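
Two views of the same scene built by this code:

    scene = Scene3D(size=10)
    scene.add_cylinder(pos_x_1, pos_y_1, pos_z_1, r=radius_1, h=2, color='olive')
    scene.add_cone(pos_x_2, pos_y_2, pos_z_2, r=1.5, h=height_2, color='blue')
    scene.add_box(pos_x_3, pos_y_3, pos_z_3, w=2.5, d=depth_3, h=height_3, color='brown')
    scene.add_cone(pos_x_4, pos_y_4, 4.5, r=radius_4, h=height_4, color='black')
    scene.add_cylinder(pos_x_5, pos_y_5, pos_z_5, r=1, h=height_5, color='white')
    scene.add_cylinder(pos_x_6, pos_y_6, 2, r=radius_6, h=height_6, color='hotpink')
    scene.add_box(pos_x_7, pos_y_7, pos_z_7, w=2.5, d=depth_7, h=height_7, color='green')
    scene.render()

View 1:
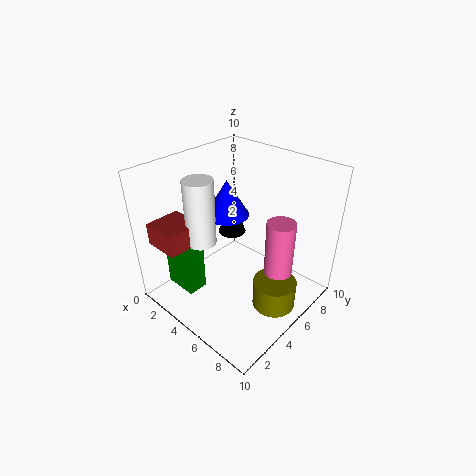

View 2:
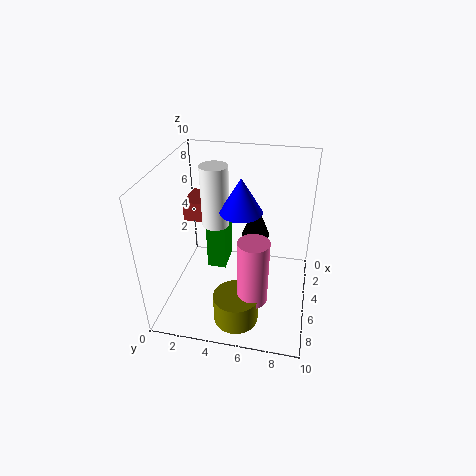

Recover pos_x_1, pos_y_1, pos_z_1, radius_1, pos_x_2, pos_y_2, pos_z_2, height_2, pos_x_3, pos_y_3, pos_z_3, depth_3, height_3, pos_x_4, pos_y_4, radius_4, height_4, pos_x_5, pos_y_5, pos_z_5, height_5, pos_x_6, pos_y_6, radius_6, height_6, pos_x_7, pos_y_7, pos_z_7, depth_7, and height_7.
pos_x_1 = 8; pos_y_1 = 5.5; pos_z_1 = 0.5; radius_1 = 1.5; pos_x_2 = 4; pos_y_2 = 5; pos_z_2 = 6.5; height_2 = 2.5; pos_x_3 = 1; pos_y_3 = 0.5; pos_z_3 = 5; depth_3 = 2.5; height_3 = 1.5; pos_x_4 = 3.5; pos_y_4 = 6; radius_4 = 1; height_4 = 2.5; pos_x_5 = 3.5; pos_y_5 = 3; pos_z_5 = 5; height_5 = 4.5; pos_x_6 = 7.5; pos_y_6 = 6.5; radius_6 = 1; height_6 = 4.5; pos_x_7 = 0.5; pos_y_7 = 2; pos_z_7 = 0.5; depth_7 = 1.5; height_7 = 4.5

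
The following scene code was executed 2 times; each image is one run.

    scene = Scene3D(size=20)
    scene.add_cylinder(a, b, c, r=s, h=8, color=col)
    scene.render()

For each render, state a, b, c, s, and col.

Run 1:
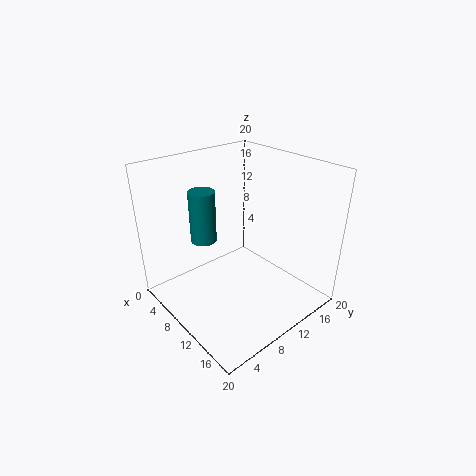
a = 3
b = 9
c = 7
s = 2
col = 'teal'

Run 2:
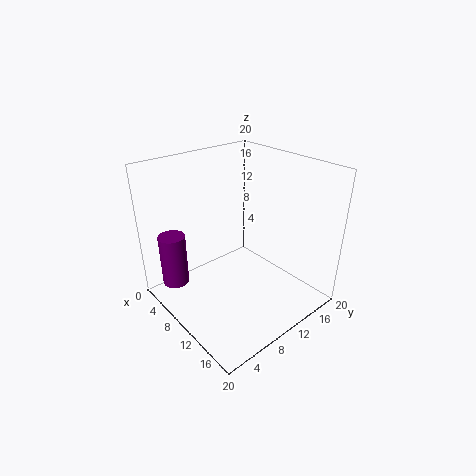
a = 2
b = 4
c = 1
s = 2
col = 'purple'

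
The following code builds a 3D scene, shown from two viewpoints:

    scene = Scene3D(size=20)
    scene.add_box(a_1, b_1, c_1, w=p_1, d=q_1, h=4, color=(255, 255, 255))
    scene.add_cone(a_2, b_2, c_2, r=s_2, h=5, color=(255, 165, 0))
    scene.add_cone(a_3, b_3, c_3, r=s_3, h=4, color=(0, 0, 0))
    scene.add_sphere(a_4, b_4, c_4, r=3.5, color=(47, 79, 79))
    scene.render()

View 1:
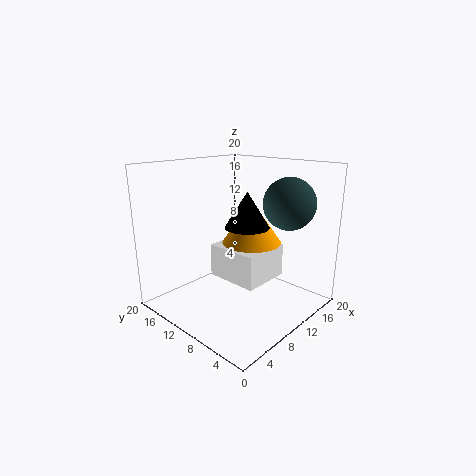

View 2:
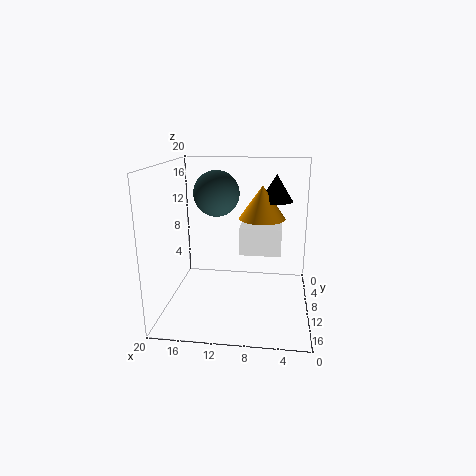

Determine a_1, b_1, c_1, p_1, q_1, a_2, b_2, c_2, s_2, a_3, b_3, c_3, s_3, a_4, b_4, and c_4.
a_1 = 4, b_1 = 2.5, c_1 = 7, p_1 = 6, q_1 = 6.5, a_2 = 7, b_2 = 5, c_2 = 11.5, s_2 = 3.5, a_3 = 5, b_3 = 4, c_3 = 14, s_3 = 2.5, a_4 = 14, b_4 = 4.5, c_4 = 15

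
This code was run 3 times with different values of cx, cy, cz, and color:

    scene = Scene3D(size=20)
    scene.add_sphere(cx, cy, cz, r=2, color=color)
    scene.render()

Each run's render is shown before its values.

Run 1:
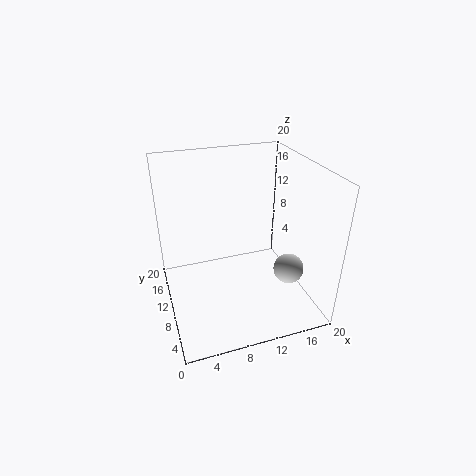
cx = 15.5
cy = 5
cz = 7
color = 'lightgray'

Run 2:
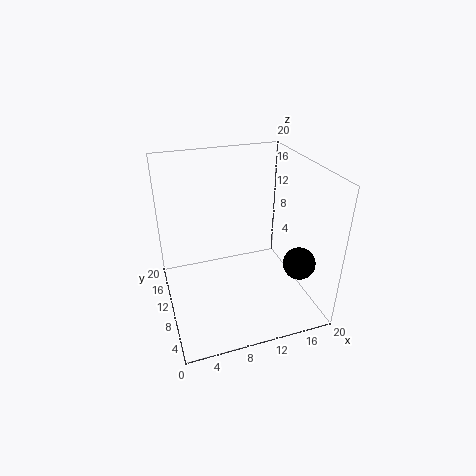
cx = 15.5
cy = 2.5
cz = 9.5
color = 'black'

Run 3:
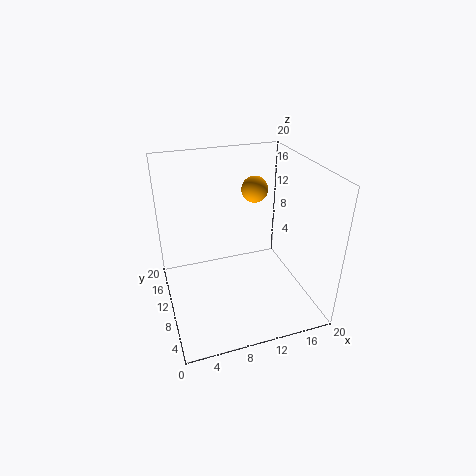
cx = 14.5
cy = 15.5
cz = 14.5
color = 'orange'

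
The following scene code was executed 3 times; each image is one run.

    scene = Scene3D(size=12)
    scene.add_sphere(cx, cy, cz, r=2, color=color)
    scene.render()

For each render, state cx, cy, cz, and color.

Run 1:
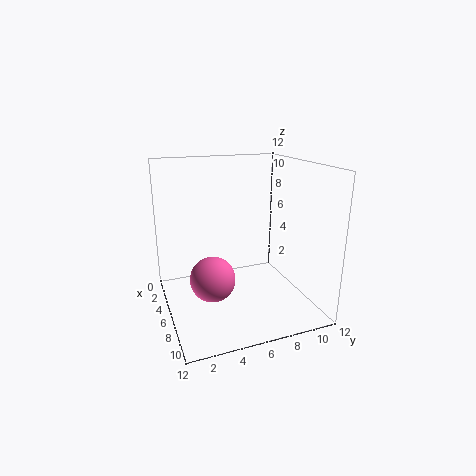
cx = 5; cy = 4; cz = 2; color = 'hotpink'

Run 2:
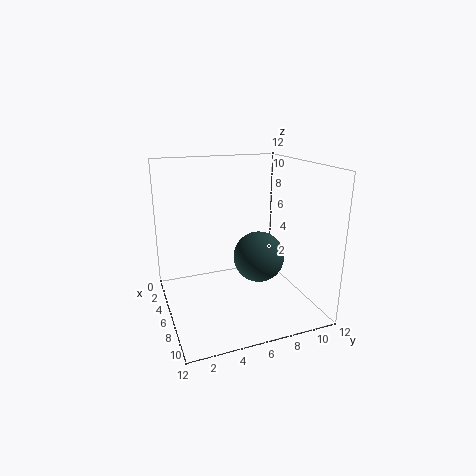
cx = 8; cy = 7; cz = 5; color = 'darkslategray'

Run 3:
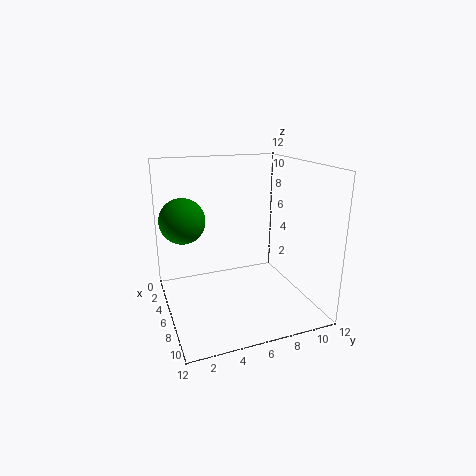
cx = 3; cy = 2; cz = 7; color = 'green'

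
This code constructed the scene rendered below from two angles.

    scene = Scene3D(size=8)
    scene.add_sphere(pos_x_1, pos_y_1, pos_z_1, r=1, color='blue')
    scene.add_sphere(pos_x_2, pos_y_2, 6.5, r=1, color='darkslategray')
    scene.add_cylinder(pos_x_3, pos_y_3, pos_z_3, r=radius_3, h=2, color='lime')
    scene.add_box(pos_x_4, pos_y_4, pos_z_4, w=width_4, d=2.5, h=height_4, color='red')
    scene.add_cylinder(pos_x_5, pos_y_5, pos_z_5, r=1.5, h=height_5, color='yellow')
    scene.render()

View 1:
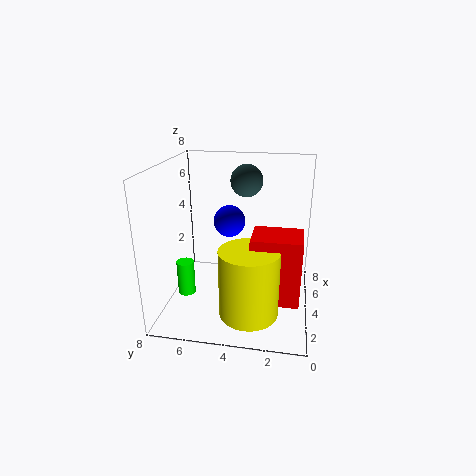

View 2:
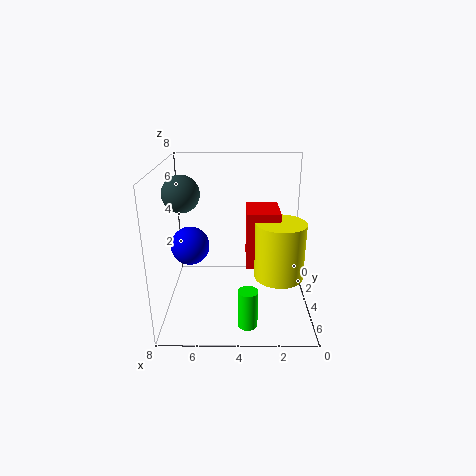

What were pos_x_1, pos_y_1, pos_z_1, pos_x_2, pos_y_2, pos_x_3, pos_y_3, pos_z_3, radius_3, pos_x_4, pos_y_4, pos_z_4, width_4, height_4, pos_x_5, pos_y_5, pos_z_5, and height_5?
pos_x_1 = 6.5; pos_y_1 = 5; pos_z_1 = 4; pos_x_2 = 7; pos_y_2 = 4; pos_x_3 = 3.5; pos_y_3 = 7; pos_z_3 = 0.5; radius_3 = 0.5; pos_x_4 = 1.5; pos_y_4 = 0.5; pos_z_4 = 1.5; width_4 = 2; height_4 = 3.5; pos_x_5 = 1.5; pos_y_5 = 3; pos_z_5 = 1; height_5 = 3.5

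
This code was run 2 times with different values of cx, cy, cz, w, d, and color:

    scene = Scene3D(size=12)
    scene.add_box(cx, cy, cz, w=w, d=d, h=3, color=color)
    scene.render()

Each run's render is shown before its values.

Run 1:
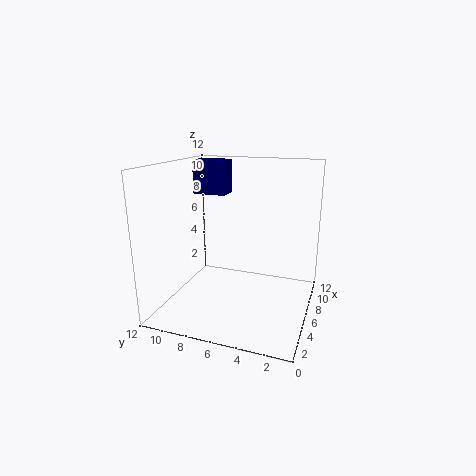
cx = 8, cy = 8, cz = 9, w = 2, d = 3, color = 'navy'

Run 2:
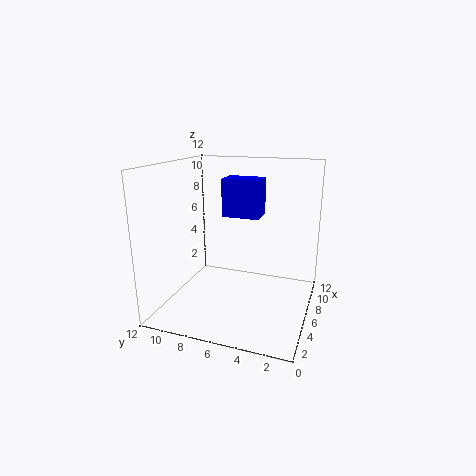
cx = 5, cy = 4, cz = 8, w = 2, d = 3, color = 'blue'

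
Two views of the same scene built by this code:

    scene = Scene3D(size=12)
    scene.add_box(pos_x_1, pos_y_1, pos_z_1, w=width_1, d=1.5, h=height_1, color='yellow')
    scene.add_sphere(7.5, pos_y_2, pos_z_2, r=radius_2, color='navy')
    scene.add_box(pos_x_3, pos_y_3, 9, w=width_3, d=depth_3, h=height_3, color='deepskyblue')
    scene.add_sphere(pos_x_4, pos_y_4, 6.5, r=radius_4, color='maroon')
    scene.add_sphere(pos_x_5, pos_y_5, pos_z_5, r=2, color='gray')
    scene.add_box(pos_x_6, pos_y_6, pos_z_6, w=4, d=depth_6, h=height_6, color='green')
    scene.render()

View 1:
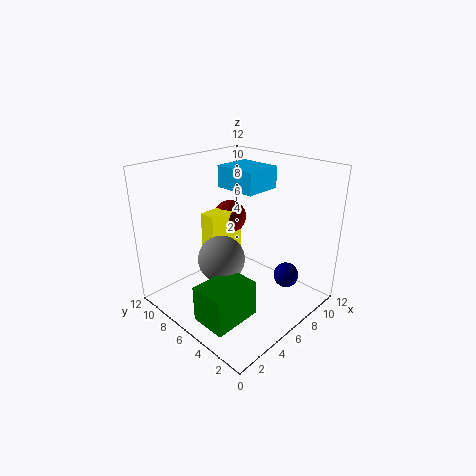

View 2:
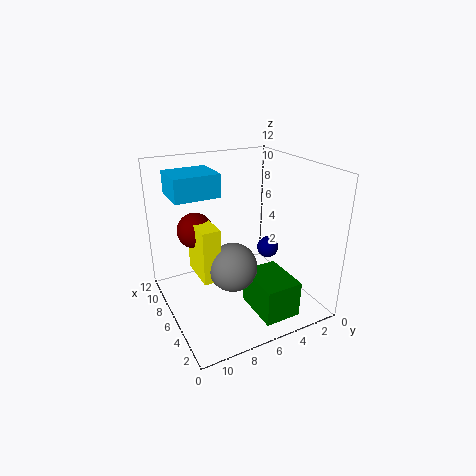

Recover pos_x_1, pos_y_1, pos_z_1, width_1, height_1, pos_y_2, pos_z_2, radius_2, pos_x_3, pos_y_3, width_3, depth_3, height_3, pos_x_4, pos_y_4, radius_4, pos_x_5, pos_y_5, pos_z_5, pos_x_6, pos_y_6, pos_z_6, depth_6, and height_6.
pos_x_1 = 5
pos_y_1 = 8
pos_z_1 = 3
width_1 = 3.5
height_1 = 4.5
pos_y_2 = 2
pos_z_2 = 3.5
radius_2 = 1
pos_x_3 = 8
pos_y_3 = 6.5
width_3 = 3.5
depth_3 = 4
height_3 = 2
pos_x_4 = 8
pos_y_4 = 9
radius_4 = 1.5
pos_x_5 = 5
pos_y_5 = 7
pos_z_5 = 4
pos_x_6 = 1
pos_y_6 = 3
pos_z_6 = 0.5
depth_6 = 3
height_6 = 3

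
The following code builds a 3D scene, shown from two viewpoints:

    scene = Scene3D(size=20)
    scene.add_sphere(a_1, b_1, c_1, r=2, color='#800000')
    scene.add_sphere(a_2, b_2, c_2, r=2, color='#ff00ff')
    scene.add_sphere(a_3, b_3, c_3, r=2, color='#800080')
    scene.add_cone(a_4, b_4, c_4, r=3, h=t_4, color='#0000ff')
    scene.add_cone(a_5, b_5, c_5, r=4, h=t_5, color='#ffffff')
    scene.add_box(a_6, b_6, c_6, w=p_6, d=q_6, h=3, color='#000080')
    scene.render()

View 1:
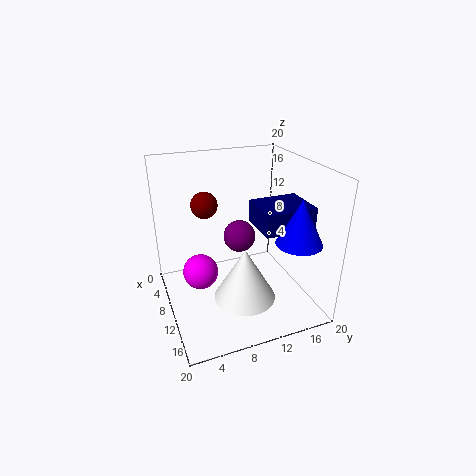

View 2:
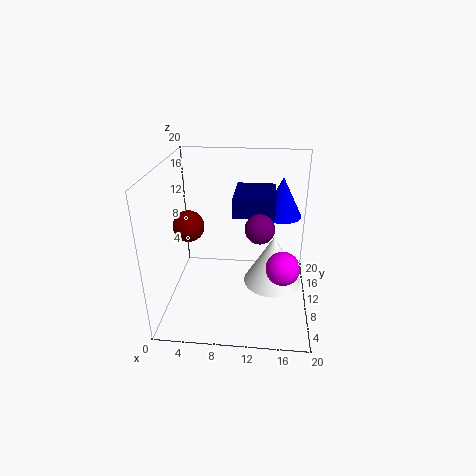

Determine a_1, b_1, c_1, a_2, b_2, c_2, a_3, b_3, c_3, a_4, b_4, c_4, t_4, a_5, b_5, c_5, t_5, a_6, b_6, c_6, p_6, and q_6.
a_1 = 4; b_1 = 7; c_1 = 13; a_2 = 16; b_2 = 3; c_2 = 10; a_3 = 13; b_3 = 9; c_3 = 12; a_4 = 16; b_4 = 16; c_4 = 11; t_4 = 6; a_5 = 15; b_5 = 9; c_5 = 4; t_5 = 7; a_6 = 9; b_6 = 12; c_6 = 12; p_6 = 6; q_6 = 7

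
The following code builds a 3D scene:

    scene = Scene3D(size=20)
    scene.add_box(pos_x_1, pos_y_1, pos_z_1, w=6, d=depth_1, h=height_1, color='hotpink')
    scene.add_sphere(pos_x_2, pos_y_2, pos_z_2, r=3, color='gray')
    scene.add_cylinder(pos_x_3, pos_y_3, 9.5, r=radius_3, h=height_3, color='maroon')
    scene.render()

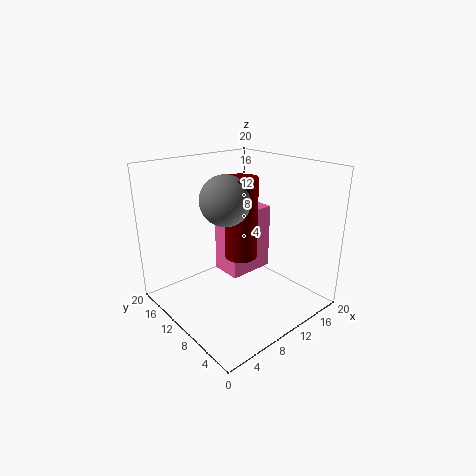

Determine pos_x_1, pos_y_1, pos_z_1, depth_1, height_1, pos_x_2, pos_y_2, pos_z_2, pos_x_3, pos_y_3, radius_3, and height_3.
pos_x_1 = 6.5
pos_y_1 = 6.5
pos_z_1 = 6.5
depth_1 = 4
height_1 = 8.5
pos_x_2 = 5.5
pos_y_2 = 7
pos_z_2 = 17
pos_x_3 = 7.5
pos_y_3 = 6.5
radius_3 = 2
height_3 = 10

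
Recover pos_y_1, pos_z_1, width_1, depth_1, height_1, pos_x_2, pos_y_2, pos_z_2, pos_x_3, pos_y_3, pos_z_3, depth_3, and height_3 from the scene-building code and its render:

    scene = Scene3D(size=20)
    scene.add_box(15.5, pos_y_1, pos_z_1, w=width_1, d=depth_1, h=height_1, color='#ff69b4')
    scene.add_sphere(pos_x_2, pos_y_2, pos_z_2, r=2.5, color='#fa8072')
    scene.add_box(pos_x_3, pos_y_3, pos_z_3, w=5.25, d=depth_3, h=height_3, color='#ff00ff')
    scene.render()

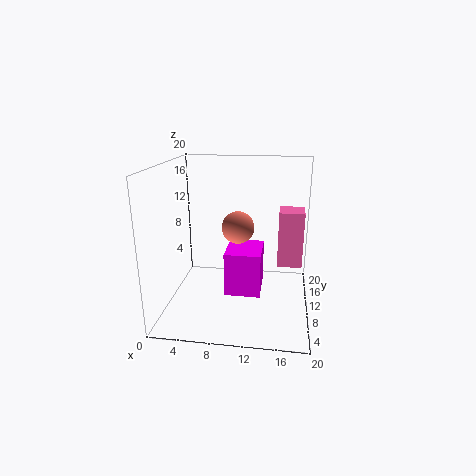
pos_y_1 = 11, pos_z_1 = 5.5, width_1 = 3.5, depth_1 = 3.75, height_1 = 8, pos_x_2 = 9.25, pos_y_2 = 15, pos_z_2 = 9.75, pos_x_3 = 8, pos_y_3 = 9.5, pos_z_3 = 1, depth_3 = 6.25, height_3 = 6.5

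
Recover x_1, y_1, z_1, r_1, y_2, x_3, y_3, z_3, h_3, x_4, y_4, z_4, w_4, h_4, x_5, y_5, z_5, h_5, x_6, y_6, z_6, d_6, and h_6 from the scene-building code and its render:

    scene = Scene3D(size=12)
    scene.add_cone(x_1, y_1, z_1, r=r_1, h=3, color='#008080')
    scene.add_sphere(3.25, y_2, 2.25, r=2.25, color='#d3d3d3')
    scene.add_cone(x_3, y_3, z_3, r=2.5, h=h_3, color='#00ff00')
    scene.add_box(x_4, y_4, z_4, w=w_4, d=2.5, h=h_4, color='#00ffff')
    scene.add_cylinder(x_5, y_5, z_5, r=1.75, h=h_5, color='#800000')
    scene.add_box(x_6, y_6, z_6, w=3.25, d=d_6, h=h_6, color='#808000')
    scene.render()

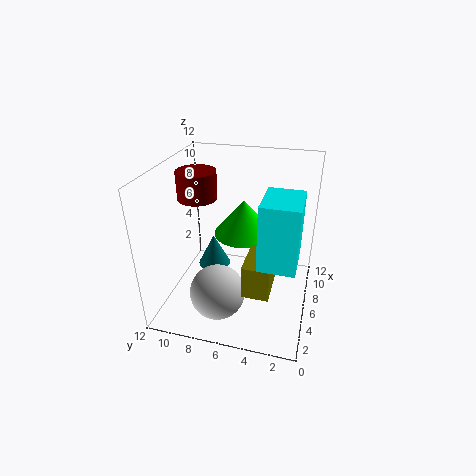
x_1 = 8.25
y_1 = 9
z_1 = 1.5
r_1 = 1.5
y_2 = 7
x_3 = 7
y_3 = 5.75
z_3 = 6
h_3 = 3
x_4 = 0.25
y_4 = 0.75
z_4 = 7.25
w_4 = 3.25
h_4 = 4.5
x_5 = 8
y_5 = 10.25
z_5 = 8.25
h_5 = 2.5
x_6 = 1.25
y_6 = 2.5
z_6 = 4
d_6 = 2
h_6 = 2.5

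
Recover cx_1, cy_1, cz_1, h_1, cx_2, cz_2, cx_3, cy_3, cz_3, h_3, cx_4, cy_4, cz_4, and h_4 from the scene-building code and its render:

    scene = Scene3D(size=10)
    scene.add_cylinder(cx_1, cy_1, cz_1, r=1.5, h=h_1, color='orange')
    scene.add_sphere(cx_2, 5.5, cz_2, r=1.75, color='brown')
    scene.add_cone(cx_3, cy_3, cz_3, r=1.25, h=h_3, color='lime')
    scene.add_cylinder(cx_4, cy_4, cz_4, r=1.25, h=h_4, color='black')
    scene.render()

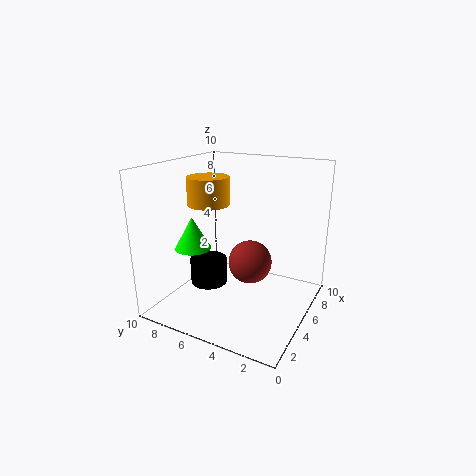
cx_1 = 5.25, cy_1 = 7.5, cz_1 = 7, h_1 = 2, cx_2 = 8, cz_2 = 1.75, cx_3 = 3.5, cy_3 = 7.75, cz_3 = 4.25, h_3 = 2.25, cx_4 = 3.5, cy_4 = 6.5, cz_4 = 2, h_4 = 1.75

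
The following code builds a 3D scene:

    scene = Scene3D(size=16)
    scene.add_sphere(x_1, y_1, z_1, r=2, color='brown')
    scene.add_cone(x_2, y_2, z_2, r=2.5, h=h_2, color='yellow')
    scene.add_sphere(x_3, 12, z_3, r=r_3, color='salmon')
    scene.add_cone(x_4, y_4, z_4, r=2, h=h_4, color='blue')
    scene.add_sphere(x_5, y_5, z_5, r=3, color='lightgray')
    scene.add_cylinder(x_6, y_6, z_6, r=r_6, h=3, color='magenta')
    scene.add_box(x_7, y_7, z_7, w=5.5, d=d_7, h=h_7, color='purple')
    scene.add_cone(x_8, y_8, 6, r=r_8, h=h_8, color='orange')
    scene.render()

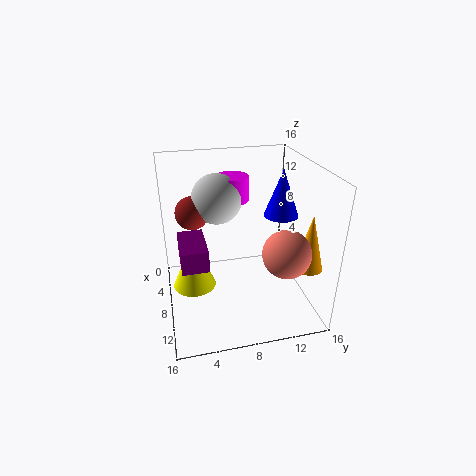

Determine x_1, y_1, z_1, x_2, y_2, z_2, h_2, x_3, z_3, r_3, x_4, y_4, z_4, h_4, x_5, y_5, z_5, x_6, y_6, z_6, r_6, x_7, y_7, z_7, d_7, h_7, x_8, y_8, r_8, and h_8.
x_1 = 3.5
y_1 = 3.5
z_1 = 9.5
x_2 = 6.5
y_2 = 3
z_2 = 1.5
h_2 = 6
x_3 = 12.5
z_3 = 8
r_3 = 2.5
x_4 = 6.5
y_4 = 13.5
z_4 = 9.5
h_4 = 5.5
x_5 = 3.5
y_5 = 6.5
z_5 = 11
x_6 = 3
y_6 = 8.5
z_6 = 10.5
r_6 = 2
x_7 = 4
y_7 = 1.5
z_7 = 5
d_7 = 3
h_7 = 2.5
x_8 = 12.5
y_8 = 14.5
r_8 = 1.5
h_8 = 6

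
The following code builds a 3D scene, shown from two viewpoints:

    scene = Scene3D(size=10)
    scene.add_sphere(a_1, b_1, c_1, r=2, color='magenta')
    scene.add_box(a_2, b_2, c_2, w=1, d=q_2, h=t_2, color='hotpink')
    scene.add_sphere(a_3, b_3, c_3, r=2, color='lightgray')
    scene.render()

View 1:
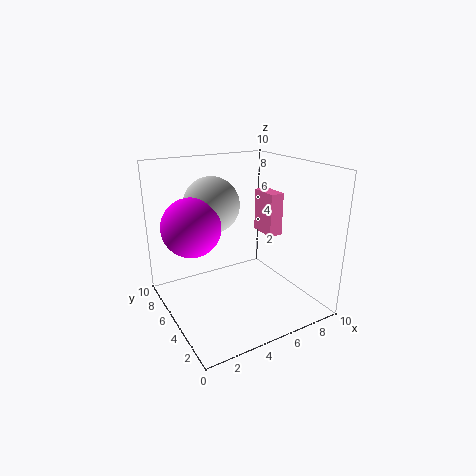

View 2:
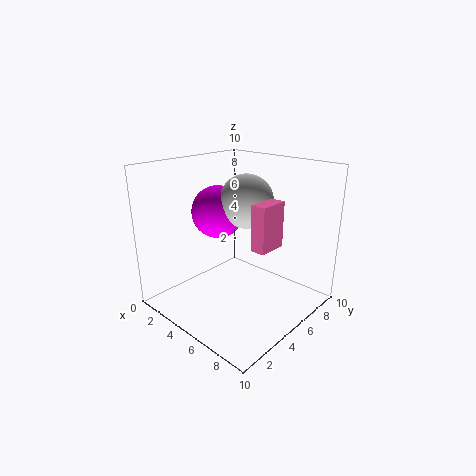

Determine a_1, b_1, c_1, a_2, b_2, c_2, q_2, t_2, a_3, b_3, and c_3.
a_1 = 2, b_1 = 6, c_1 = 6, a_2 = 7, b_2 = 4, c_2 = 5, q_2 = 2, t_2 = 3, a_3 = 4, b_3 = 7, c_3 = 7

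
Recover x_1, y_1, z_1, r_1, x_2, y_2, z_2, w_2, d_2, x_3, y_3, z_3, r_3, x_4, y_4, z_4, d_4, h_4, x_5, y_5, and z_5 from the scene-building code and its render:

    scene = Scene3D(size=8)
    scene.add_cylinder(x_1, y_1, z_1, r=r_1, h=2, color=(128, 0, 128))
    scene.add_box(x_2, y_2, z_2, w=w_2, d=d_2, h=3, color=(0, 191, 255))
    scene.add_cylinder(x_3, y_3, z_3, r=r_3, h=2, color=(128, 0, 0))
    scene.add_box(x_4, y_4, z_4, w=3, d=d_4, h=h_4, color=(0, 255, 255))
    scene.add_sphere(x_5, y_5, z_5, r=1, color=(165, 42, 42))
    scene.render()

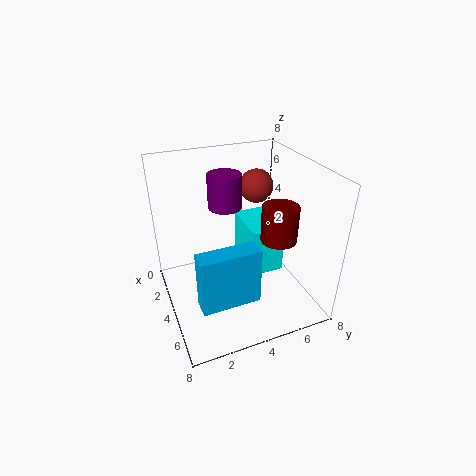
x_1 = 2; y_1 = 4; z_1 = 5; r_1 = 1; x_2 = 6; y_2 = 1; z_2 = 2; w_2 = 1; d_2 = 3; x_3 = 5; y_3 = 6; z_3 = 4; r_3 = 1; x_4 = 1; y_4 = 5; z_4 = 1; d_4 = 2; h_4 = 3; x_5 = 2; y_5 = 6; z_5 = 6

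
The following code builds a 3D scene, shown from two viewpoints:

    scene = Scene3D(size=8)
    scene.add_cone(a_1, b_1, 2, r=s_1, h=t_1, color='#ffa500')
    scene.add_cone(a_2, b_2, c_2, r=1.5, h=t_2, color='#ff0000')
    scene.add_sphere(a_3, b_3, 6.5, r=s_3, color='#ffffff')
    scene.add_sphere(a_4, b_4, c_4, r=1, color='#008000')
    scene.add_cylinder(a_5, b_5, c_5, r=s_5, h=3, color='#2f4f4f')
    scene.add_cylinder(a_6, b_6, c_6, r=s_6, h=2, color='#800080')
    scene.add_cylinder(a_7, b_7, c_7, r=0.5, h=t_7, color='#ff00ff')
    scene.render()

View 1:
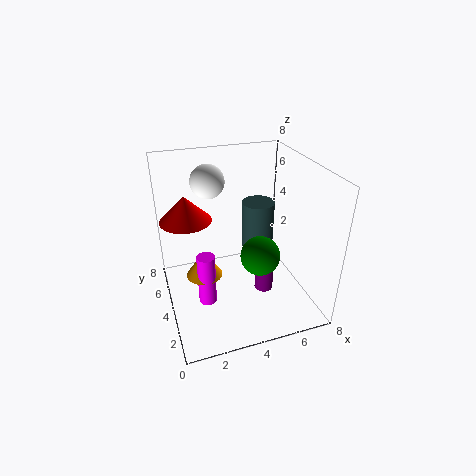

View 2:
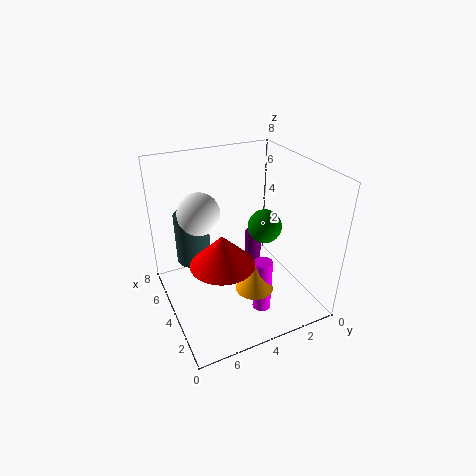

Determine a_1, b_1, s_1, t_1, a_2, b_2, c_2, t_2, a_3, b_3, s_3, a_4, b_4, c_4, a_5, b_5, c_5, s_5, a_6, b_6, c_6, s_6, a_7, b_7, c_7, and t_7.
a_1 = 2; b_1 = 4; s_1 = 1; t_1 = 1.5; a_2 = 1.5; b_2 = 6; c_2 = 4.5; t_2 = 1.5; a_3 = 3; b_3 = 6.5; s_3 = 1; a_4 = 4.5; b_4 = 2; c_4 = 4; a_5 = 6; b_5 = 6; c_5 = 2; s_5 = 1; a_6 = 5; b_6 = 2.5; c_6 = 1.5; s_6 = 0.5; a_7 = 2; b_7 = 3.5; c_7 = 0.5; t_7 = 3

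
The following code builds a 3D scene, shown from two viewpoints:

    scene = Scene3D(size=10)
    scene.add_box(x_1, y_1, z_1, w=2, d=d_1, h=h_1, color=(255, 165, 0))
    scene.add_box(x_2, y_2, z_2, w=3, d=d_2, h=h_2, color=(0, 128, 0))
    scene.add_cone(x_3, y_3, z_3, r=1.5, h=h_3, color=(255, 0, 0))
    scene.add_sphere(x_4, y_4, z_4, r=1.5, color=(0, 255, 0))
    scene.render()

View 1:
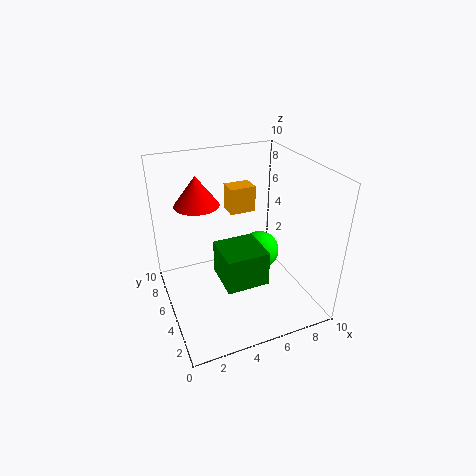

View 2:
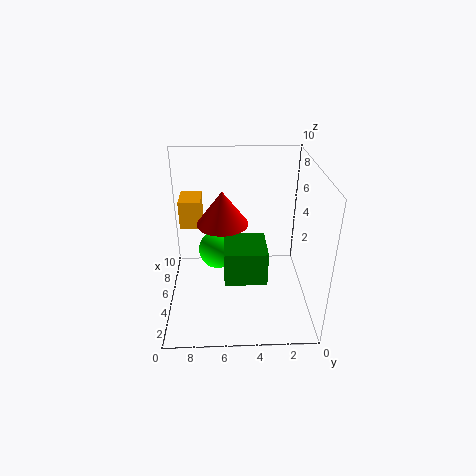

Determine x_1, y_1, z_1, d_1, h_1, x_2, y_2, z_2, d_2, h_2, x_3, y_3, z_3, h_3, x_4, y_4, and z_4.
x_1 = 5.5, y_1 = 7.5, z_1 = 5.5, d_1 = 1.5, h_1 = 2, x_2 = 3.5, y_2 = 3, z_2 = 2, d_2 = 3, h_2 = 2.5, x_3 = 2.5, y_3 = 6, z_3 = 7.5, h_3 = 2, x_4 = 7.5, y_4 = 6.5, z_4 = 2.5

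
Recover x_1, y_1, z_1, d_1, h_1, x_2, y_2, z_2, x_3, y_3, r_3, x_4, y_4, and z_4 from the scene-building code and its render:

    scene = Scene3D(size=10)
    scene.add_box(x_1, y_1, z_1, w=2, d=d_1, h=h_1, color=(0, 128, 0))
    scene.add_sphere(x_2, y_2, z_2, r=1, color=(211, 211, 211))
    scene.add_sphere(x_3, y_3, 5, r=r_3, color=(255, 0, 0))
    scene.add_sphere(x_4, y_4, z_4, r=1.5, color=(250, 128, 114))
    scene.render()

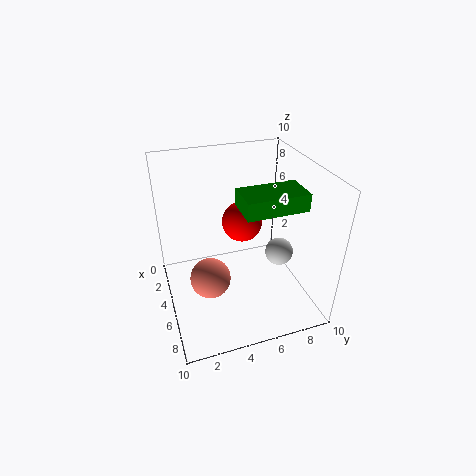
x_1 = 7.5
y_1 = 4
z_1 = 9
d_1 = 3.5
h_1 = 1
x_2 = 5.5
y_2 = 8
z_2 = 3.5
x_3 = 3
y_3 = 6
r_3 = 1.5
x_4 = 4.5
y_4 = 3
z_4 = 1.5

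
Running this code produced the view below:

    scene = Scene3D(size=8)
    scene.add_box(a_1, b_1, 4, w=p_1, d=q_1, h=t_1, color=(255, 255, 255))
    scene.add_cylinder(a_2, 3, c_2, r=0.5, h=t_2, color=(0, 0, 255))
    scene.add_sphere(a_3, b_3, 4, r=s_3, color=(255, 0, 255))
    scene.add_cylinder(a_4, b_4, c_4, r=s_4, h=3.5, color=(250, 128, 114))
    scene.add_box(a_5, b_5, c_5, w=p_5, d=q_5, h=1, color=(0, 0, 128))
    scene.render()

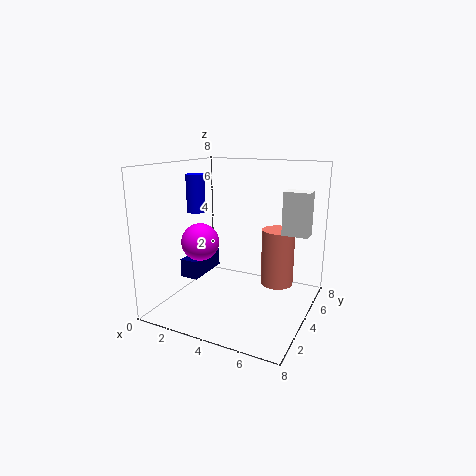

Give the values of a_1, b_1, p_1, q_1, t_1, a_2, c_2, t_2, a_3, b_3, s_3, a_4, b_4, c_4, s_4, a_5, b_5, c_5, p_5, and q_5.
a_1 = 6, b_1 = 5.5, p_1 = 1.5, q_1 = 1, t_1 = 2.5, a_2 = 2, c_2 = 5.5, t_2 = 2, a_3 = 2.5, b_3 = 2.5, s_3 = 1, a_4 = 5.5, b_4 = 6.5, c_4 = 0.5, s_4 = 1, a_5 = 1.5, b_5 = 2, c_5 = 2, p_5 = 1, q_5 = 2.5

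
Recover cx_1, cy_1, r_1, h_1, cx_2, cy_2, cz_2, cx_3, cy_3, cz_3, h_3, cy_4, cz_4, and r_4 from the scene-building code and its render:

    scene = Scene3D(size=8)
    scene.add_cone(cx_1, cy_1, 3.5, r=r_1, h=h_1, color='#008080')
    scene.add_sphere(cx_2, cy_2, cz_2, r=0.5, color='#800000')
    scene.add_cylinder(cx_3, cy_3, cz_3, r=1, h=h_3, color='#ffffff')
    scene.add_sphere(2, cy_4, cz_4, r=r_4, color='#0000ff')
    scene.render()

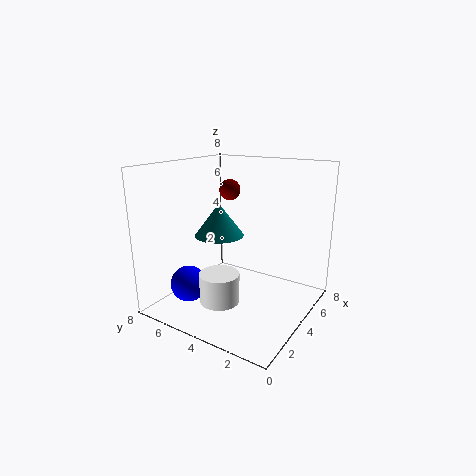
cx_1 = 5; cy_1 = 6; r_1 = 1.5; h_1 = 2; cx_2 = 2.5; cy_2 = 3.5; cz_2 = 7; cx_3 = 1.5; cy_3 = 3.5; cz_3 = 1.5; h_3 = 1.5; cy_4 = 6; cz_4 = 1.5; r_4 = 1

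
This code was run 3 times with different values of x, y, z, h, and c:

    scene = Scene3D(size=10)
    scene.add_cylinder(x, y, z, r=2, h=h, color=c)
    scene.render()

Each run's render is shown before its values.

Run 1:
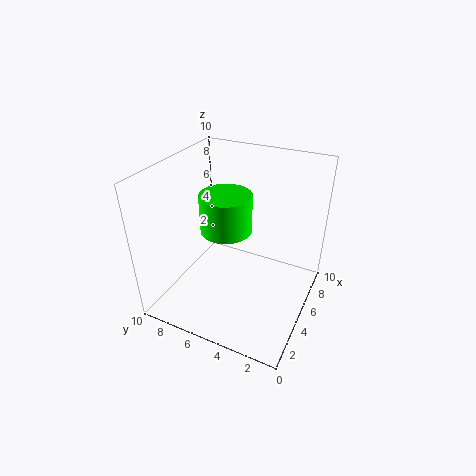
x = 7
y = 7
z = 4
h = 3
c = 'lime'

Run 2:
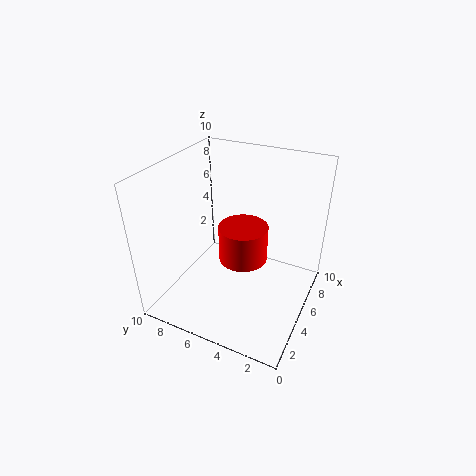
x = 8
y = 6
z = 1
h = 3
c = 'red'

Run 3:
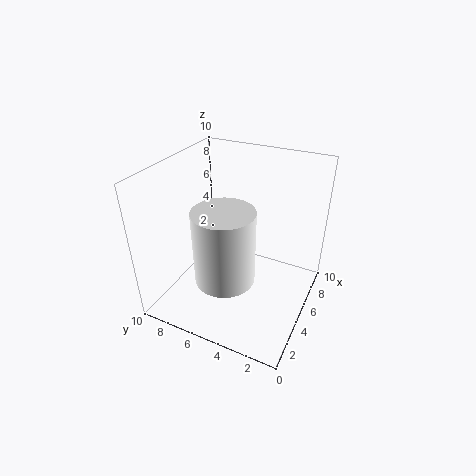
x = 3
y = 5
z = 3
h = 5
c = 'white'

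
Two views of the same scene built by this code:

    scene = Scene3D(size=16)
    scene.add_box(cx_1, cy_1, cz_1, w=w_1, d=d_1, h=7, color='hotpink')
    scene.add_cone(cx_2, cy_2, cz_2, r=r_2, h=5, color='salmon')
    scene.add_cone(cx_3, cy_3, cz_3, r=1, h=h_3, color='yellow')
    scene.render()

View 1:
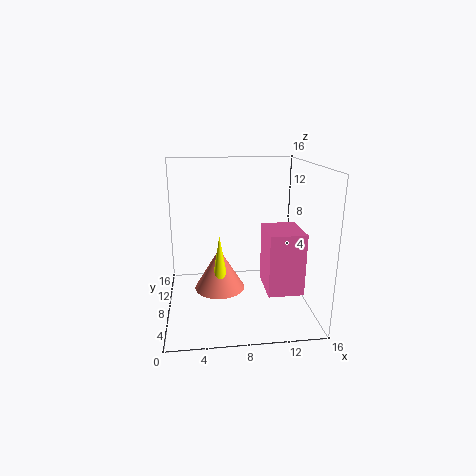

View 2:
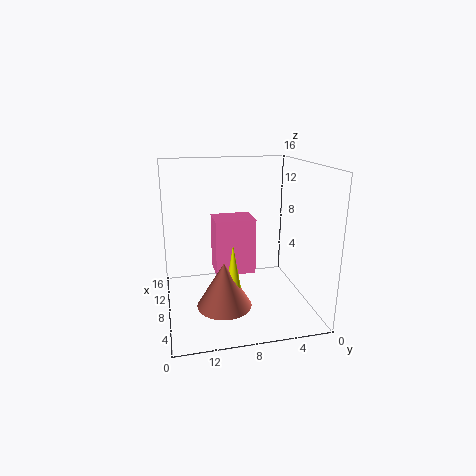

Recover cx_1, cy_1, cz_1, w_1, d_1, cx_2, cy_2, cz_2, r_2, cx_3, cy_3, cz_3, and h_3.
cx_1 = 11
cy_1 = 5
cz_1 = 2
w_1 = 4
d_1 = 5
cx_2 = 6
cy_2 = 10
cz_2 = 1
r_2 = 3
cx_3 = 6
cy_3 = 9
cz_3 = 2
h_3 = 6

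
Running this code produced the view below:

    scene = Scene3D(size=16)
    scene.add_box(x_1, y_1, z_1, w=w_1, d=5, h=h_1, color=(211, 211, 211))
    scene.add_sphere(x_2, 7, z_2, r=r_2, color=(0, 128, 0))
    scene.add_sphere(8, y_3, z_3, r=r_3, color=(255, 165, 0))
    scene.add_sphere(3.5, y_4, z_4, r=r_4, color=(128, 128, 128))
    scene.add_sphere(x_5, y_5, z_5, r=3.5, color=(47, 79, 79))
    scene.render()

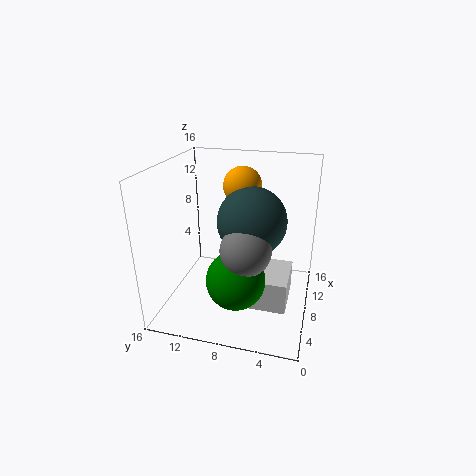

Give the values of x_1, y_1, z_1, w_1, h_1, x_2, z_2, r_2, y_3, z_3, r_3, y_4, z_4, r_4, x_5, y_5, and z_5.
x_1 = 5, y_1 = 2, z_1 = 1, w_1 = 5.5, h_1 = 3.5, x_2 = 3.5, z_2 = 5.5, r_2 = 3, y_3 = 7.5, z_3 = 14, r_3 = 2, y_4 = 6, z_4 = 9, r_4 = 2.5, x_5 = 6, y_5 = 6, z_5 = 11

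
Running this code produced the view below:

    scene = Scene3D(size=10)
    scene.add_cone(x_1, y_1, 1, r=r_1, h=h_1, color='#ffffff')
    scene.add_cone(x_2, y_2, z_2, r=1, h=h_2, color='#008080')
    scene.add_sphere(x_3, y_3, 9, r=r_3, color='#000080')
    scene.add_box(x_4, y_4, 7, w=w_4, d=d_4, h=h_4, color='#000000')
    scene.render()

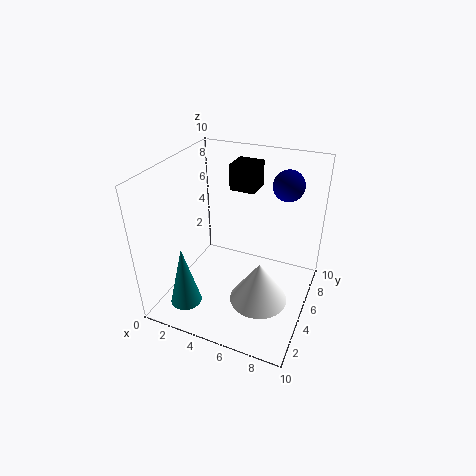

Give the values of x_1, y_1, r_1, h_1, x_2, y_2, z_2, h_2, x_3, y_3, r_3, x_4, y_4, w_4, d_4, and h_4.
x_1 = 7
y_1 = 4
r_1 = 2
h_1 = 3
x_2 = 3
y_2 = 1
z_2 = 2
h_2 = 4
x_3 = 8
y_3 = 6
r_3 = 1
x_4 = 3
y_4 = 8
w_4 = 2
d_4 = 2
h_4 = 2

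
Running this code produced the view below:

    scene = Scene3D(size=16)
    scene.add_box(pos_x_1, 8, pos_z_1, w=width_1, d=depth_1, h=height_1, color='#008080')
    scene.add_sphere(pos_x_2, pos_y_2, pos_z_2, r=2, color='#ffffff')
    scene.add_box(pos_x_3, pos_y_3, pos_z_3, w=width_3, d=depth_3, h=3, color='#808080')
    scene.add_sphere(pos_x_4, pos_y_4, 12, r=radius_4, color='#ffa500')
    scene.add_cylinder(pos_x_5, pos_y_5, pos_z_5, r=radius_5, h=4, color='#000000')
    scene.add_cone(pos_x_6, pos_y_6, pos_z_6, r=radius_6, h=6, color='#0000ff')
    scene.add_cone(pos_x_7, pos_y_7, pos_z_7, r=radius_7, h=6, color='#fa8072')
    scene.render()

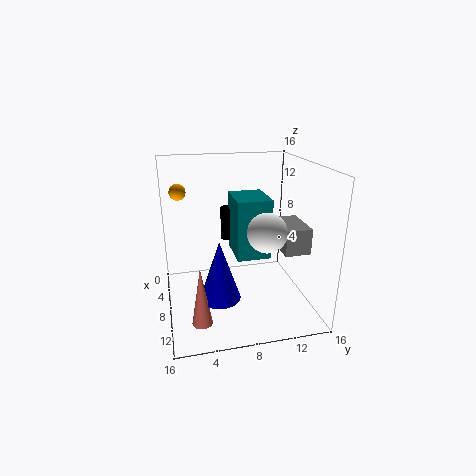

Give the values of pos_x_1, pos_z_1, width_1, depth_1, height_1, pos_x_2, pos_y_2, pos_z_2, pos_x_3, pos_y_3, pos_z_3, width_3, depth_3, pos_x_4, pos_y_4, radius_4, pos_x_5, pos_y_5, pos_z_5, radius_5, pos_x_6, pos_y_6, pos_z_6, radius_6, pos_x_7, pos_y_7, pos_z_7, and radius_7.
pos_x_1 = 3, pos_z_1 = 5, width_1 = 5, depth_1 = 4, height_1 = 7, pos_x_2 = 12, pos_y_2 = 10, pos_z_2 = 10, pos_x_3 = 5, pos_y_3 = 13, pos_z_3 = 6, width_3 = 5, depth_3 = 3, pos_x_4 = 2, pos_y_4 = 2, radius_4 = 1, pos_x_5 = 3, pos_y_5 = 8, pos_z_5 = 6, radius_5 = 1, pos_x_6 = 13, pos_y_6 = 5, pos_z_6 = 4, radius_6 = 2, pos_x_7 = 14, pos_y_7 = 3, pos_z_7 = 2, radius_7 = 1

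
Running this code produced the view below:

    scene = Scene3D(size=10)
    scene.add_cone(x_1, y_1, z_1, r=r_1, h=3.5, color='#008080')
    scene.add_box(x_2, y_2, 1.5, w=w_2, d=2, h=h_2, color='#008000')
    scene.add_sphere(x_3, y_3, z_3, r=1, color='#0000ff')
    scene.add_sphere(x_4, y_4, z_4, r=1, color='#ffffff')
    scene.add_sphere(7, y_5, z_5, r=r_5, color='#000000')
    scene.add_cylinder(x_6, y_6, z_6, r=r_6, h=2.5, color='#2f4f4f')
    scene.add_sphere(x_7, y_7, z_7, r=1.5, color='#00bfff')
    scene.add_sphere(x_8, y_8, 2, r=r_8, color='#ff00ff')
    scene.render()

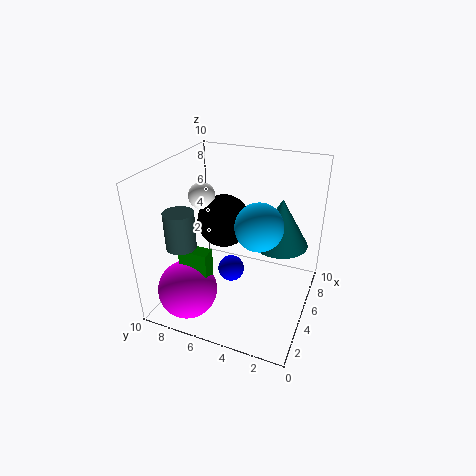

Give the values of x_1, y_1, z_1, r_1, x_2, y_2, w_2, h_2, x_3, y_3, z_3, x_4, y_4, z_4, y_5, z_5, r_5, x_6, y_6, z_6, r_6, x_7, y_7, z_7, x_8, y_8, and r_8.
x_1 = 7
y_1 = 2.5
z_1 = 4
r_1 = 2
x_2 = 2
y_2 = 6
w_2 = 1
h_2 = 3.5
x_3 = 6
y_3 = 6
z_3 = 1.5
x_4 = 6.5
y_4 = 8.5
z_4 = 7
y_5 = 7
z_5 = 5
r_5 = 2
x_6 = 2.5
y_6 = 8
z_6 = 5
r_6 = 1
x_7 = 3.5
y_7 = 3
z_7 = 7
x_8 = 2
y_8 = 7.5
r_8 = 2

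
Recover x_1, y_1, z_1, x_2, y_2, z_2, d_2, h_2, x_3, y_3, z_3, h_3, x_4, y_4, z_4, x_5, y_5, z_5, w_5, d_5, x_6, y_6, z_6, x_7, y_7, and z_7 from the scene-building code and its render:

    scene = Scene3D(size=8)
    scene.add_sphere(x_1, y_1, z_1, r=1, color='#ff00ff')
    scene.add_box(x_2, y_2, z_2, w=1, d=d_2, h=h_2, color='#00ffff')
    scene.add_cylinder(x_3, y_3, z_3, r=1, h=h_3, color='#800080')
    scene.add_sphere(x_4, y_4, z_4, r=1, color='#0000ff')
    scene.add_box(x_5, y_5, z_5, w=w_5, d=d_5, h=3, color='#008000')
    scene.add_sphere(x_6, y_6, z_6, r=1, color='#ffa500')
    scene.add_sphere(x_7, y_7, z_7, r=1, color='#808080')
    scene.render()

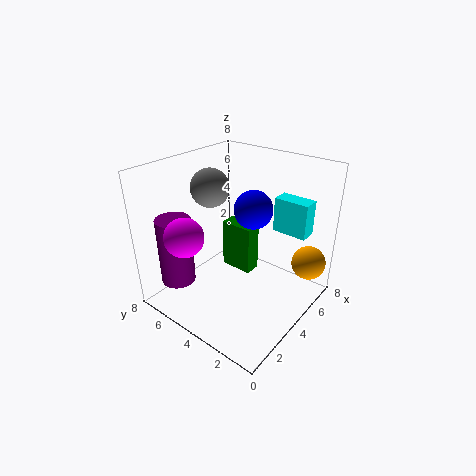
x_1 = 1, y_1 = 5, z_1 = 5, x_2 = 6, y_2 = 1, z_2 = 4, d_2 = 2, h_2 = 2, x_3 = 2, y_3 = 7, z_3 = 1, h_3 = 4, x_4 = 4, y_4 = 3, z_4 = 6, x_5 = 5, y_5 = 4, z_5 = 1, w_5 = 1, d_5 = 2, x_6 = 7, y_6 = 1, z_6 = 2, x_7 = 3, y_7 = 5, z_7 = 7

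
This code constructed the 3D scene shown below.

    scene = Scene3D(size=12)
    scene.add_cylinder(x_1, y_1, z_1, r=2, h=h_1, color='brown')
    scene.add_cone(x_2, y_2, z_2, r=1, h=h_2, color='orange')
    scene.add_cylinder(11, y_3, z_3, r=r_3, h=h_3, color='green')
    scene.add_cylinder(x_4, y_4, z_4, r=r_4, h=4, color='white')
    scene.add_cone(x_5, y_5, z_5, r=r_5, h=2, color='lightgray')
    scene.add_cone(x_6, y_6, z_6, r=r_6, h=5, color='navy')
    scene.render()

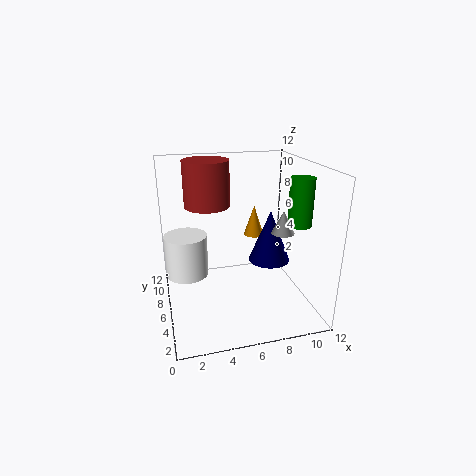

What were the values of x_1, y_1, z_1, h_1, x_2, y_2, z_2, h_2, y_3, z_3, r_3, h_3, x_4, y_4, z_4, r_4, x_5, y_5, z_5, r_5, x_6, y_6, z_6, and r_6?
x_1 = 4, y_1 = 9, z_1 = 8, h_1 = 4, x_2 = 9, y_2 = 11, z_2 = 4, h_2 = 3, y_3 = 5, z_3 = 7, r_3 = 1, h_3 = 4, x_4 = 2, y_4 = 10, z_4 = 1, r_4 = 2, x_5 = 10, y_5 = 6, z_5 = 6, r_5 = 1, x_6 = 10, y_6 = 9, z_6 = 2, r_6 = 2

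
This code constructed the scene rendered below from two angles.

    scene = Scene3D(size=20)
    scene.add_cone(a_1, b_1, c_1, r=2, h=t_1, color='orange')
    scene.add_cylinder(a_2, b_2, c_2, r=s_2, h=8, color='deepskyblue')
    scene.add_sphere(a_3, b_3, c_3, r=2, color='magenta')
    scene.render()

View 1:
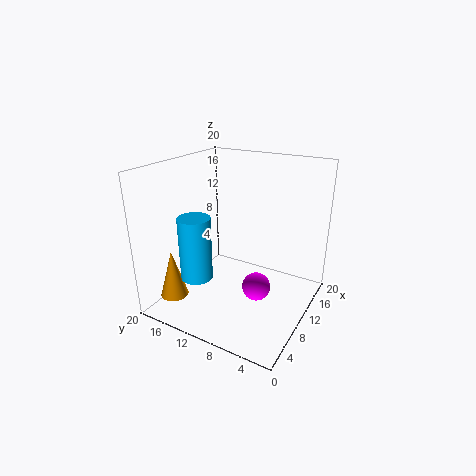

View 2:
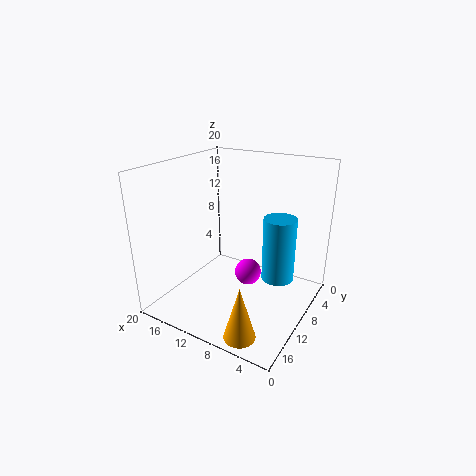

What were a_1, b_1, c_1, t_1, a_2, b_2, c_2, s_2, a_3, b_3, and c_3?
a_1 = 5
b_1 = 18
c_1 = 1
t_1 = 7
a_2 = 3
b_2 = 12
c_2 = 7
s_2 = 2
a_3 = 10
b_3 = 7
c_3 = 3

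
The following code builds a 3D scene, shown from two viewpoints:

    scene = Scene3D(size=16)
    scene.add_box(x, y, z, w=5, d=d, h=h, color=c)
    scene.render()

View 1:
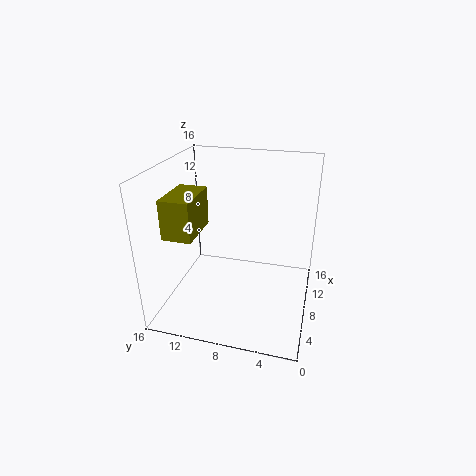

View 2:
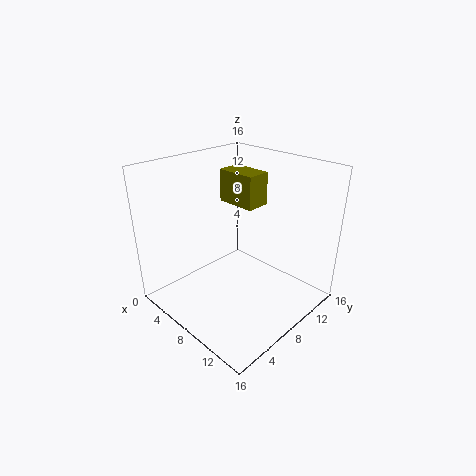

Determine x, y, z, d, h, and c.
x = 2; y = 11; z = 10; d = 3; h = 4; c = 'olive'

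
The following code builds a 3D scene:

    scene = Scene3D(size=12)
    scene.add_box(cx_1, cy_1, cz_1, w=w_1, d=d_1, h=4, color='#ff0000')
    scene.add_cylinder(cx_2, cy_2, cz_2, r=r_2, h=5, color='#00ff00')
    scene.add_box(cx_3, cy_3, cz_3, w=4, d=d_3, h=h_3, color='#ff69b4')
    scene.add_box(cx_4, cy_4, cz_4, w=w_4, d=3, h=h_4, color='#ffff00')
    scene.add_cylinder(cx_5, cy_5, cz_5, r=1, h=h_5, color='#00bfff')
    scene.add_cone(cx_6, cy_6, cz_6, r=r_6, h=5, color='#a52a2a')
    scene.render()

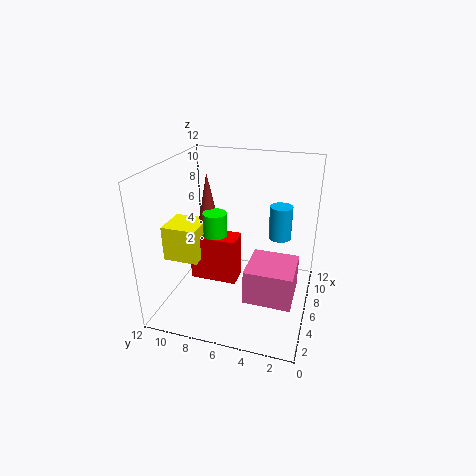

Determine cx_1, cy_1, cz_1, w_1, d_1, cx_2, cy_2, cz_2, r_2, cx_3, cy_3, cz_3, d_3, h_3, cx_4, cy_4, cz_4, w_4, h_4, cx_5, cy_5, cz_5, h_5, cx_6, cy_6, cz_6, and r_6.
cx_1 = 5
cy_1 = 6
cz_1 = 2
w_1 = 2
d_1 = 4
cx_2 = 6
cy_2 = 8
cz_2 = 3
r_2 = 1
cx_3 = 4
cy_3 = 1
cz_3 = 1
d_3 = 4
h_3 = 3
cx_4 = 4
cy_4 = 9
cz_4 = 4
w_4 = 3
h_4 = 3
cx_5 = 9
cy_5 = 3
cz_5 = 5
h_5 = 3
cx_6 = 7
cy_6 = 9
cz_6 = 6
r_6 = 1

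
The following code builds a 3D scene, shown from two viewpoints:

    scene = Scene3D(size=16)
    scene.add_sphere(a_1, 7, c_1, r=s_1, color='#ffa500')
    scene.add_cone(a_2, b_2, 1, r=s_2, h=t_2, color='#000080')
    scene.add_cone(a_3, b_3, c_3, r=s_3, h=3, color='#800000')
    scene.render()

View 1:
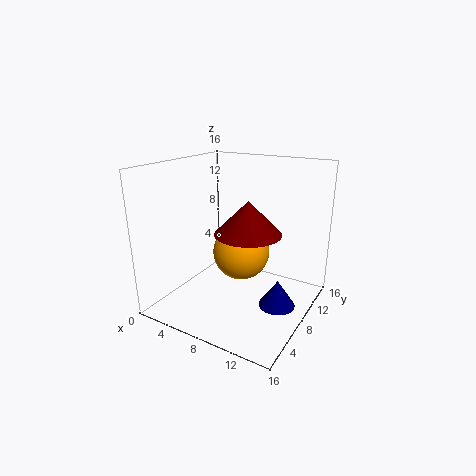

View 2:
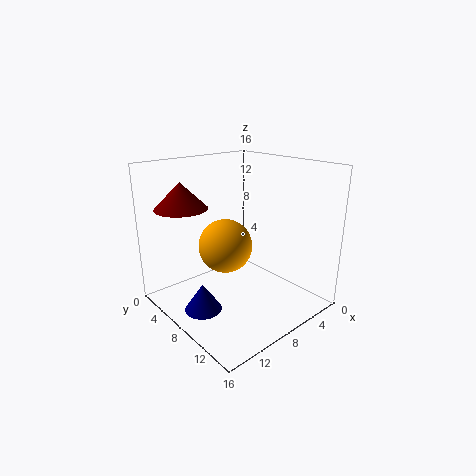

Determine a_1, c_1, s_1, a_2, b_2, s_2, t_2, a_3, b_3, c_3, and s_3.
a_1 = 9; c_1 = 7; s_1 = 3; a_2 = 13; b_2 = 8; s_2 = 2; t_2 = 3; a_3 = 12; b_3 = 3; c_3 = 11; s_3 = 3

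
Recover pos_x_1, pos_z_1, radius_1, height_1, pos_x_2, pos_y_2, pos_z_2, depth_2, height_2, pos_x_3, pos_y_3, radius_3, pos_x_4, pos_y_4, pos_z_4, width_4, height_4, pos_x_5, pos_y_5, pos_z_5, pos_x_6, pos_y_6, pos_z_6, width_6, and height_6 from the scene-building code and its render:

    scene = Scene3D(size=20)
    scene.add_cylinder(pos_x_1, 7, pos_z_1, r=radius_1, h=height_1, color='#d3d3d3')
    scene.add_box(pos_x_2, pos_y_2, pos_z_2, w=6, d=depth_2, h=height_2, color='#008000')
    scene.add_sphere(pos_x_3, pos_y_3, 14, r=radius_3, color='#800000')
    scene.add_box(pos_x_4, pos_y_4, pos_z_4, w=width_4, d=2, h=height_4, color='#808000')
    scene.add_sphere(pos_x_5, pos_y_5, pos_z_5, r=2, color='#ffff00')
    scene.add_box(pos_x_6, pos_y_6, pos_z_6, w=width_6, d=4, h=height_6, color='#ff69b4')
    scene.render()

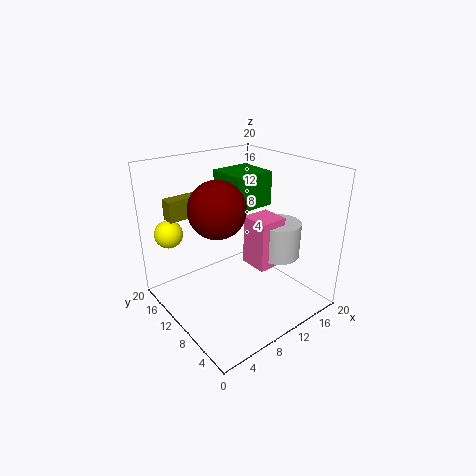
pos_x_1 = 15, pos_z_1 = 7, radius_1 = 3, height_1 = 5, pos_x_2 = 11, pos_y_2 = 11, pos_z_2 = 13, depth_2 = 6, height_2 = 5, pos_x_3 = 8, pos_y_3 = 12, radius_3 = 4, pos_x_4 = 3, pos_y_4 = 16, pos_z_4 = 12, width_4 = 5, height_4 = 3, pos_x_5 = 3, pos_y_5 = 17, pos_z_5 = 10, pos_x_6 = 11, pos_y_6 = 6, pos_z_6 = 6, width_6 = 4, height_6 = 7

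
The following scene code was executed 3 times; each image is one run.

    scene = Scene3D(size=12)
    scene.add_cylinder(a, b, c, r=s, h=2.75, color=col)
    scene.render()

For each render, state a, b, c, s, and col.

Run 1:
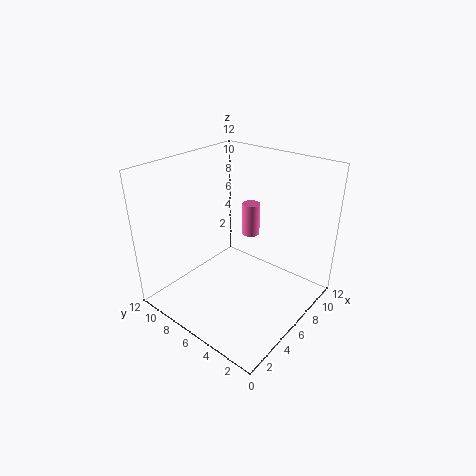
a = 7.75; b = 6; c = 5.75; s = 0.75; col = 'hotpink'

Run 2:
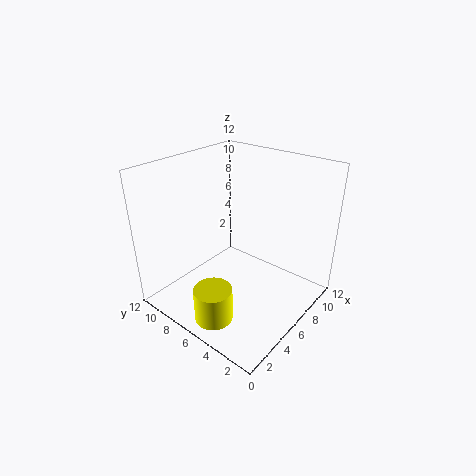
a = 1.75; b = 5; c = 1; s = 1.5; col = 'yellow'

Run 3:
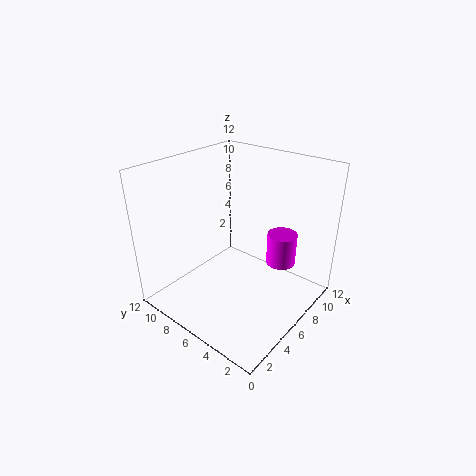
a = 8.5; b = 3.25; c = 3.5; s = 1.25; col = 'magenta'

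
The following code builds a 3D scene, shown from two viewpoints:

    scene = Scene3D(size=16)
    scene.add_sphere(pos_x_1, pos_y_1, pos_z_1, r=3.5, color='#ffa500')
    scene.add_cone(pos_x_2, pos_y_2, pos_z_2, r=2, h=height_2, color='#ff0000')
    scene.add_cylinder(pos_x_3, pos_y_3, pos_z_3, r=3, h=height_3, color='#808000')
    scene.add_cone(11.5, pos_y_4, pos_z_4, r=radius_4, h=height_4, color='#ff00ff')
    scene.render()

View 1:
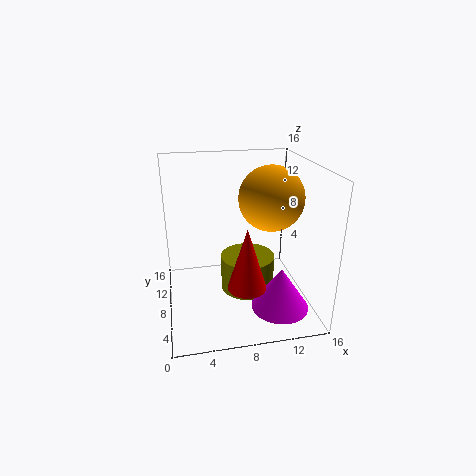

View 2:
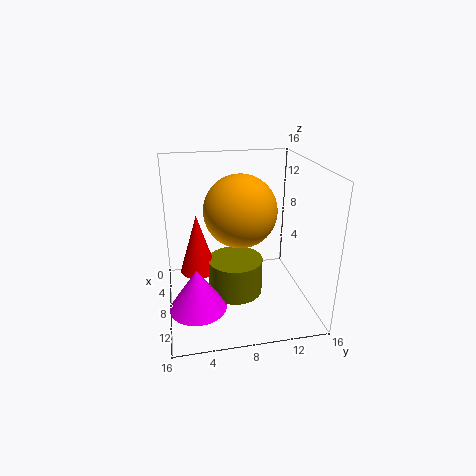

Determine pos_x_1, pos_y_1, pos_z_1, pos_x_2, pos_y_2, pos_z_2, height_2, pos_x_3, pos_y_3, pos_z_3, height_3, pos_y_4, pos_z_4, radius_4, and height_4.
pos_x_1 = 11.5
pos_y_1 = 7.5
pos_z_1 = 12.5
pos_x_2 = 8
pos_y_2 = 3.5
pos_z_2 = 4.5
height_2 = 6.5
pos_x_3 = 9
pos_y_3 = 7.5
pos_z_3 = 2
height_3 = 4
pos_y_4 = 3
pos_z_4 = 2
radius_4 = 3
height_4 = 4.5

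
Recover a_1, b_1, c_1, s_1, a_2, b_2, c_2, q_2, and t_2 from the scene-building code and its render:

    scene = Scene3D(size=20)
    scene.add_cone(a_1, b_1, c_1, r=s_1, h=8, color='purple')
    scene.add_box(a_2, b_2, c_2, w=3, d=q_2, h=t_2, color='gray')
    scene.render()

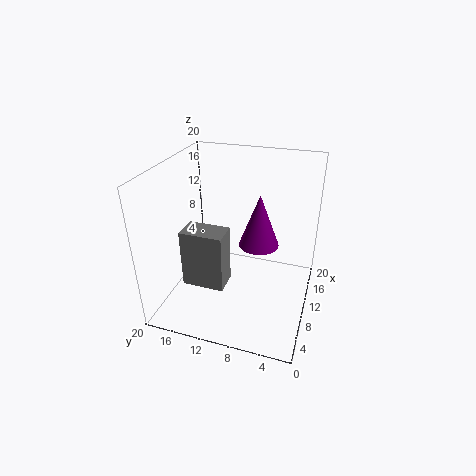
a_1 = 14
b_1 = 8
c_1 = 7
s_1 = 3
a_2 = 1
b_2 = 9
c_2 = 8
q_2 = 5
t_2 = 7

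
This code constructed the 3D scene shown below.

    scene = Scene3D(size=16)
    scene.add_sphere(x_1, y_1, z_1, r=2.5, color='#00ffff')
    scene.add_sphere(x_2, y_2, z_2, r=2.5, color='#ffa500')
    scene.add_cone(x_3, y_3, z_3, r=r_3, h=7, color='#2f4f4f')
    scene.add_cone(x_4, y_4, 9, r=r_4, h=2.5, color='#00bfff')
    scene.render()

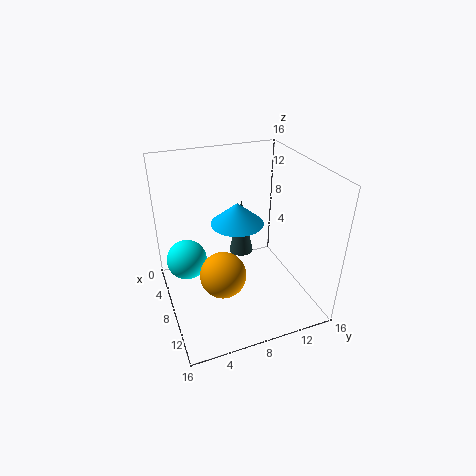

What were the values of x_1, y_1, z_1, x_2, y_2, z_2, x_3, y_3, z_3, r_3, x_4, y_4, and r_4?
x_1 = 3; y_1 = 3; z_1 = 3; x_2 = 10; y_2 = 5.5; z_2 = 5; x_3 = 4; y_3 = 10; z_3 = 3.5; r_3 = 1.5; x_4 = 6.5; y_4 = 8.5; r_4 = 3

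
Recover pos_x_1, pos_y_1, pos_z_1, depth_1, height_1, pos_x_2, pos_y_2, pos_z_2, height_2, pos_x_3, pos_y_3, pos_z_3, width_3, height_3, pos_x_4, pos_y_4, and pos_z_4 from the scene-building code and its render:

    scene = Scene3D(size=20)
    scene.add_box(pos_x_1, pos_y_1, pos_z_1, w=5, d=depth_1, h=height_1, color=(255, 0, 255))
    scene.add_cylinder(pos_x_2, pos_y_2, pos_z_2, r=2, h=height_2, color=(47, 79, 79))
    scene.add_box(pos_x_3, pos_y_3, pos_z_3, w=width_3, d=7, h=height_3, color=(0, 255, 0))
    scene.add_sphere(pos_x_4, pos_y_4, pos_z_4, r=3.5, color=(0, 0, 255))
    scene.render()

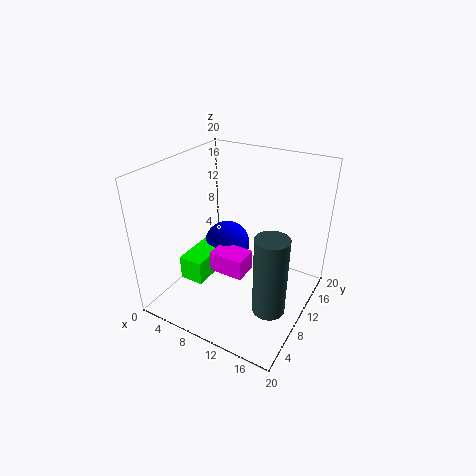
pos_x_1 = 6.5
pos_y_1 = 8
pos_z_1 = 4.5
depth_1 = 3.5
height_1 = 3
pos_x_2 = 17.5
pos_y_2 = 4.5
pos_z_2 = 5
height_2 = 10
pos_x_3 = 3
pos_y_3 = 5.5
pos_z_3 = 3.5
width_3 = 3.5
height_3 = 3.5
pos_x_4 = 6
pos_y_4 = 13.5
pos_z_4 = 6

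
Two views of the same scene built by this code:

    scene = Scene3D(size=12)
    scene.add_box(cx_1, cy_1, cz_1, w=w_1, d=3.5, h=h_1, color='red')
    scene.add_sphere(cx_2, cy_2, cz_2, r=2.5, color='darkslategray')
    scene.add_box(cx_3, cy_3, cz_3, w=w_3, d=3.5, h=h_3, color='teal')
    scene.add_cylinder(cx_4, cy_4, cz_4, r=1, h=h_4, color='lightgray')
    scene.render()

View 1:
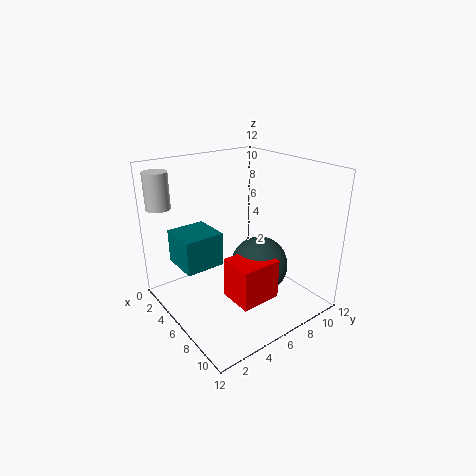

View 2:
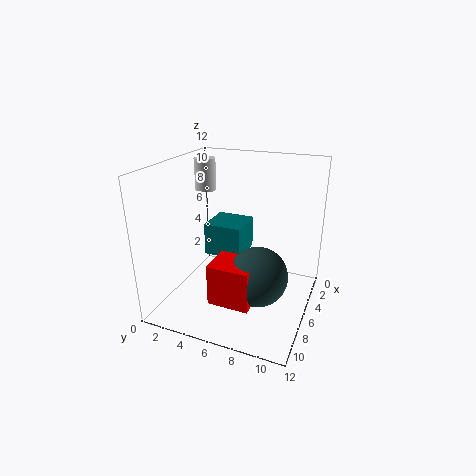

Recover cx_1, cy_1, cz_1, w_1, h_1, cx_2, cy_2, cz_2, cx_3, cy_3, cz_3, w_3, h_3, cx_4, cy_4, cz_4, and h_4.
cx_1 = 6, cy_1 = 4.5, cz_1 = 1, w_1 = 3, h_1 = 3.5, cx_2 = 6.5, cy_2 = 8, cz_2 = 3, cx_3 = 1, cy_3 = 2, cz_3 = 3, w_3 = 3.5, h_3 = 3, cx_4 = 2, cy_4 = 1, cz_4 = 8.5, h_4 = 3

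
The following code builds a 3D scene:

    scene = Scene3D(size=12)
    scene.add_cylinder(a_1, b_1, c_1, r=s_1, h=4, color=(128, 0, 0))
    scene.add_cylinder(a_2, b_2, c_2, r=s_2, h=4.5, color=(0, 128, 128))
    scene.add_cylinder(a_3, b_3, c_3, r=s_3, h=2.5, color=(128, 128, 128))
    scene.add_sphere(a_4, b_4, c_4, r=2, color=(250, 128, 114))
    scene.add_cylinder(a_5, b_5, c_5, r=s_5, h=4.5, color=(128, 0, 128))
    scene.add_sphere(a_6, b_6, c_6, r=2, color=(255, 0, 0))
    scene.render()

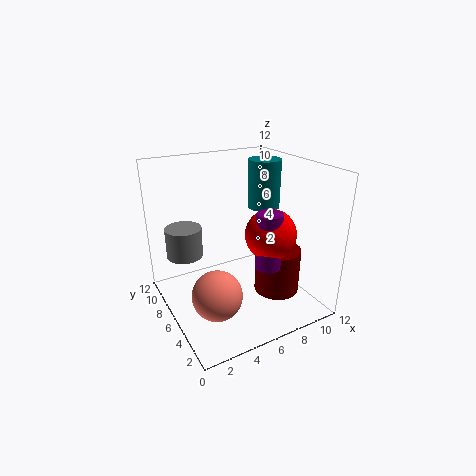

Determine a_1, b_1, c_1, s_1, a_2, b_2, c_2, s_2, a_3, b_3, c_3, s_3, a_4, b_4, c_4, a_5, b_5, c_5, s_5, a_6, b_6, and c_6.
a_1 = 9.5, b_1 = 5, c_1 = 0.5, s_1 = 2, a_2 = 10.5, b_2 = 9, c_2 = 7, s_2 = 1.5, a_3 = 2, b_3 = 8, c_3 = 4.5, s_3 = 1.5, a_4 = 3, b_4 = 4, c_4 = 2.5, a_5 = 7, b_5 = 3, c_5 = 4.5, s_5 = 1, a_6 = 7.5, b_6 = 3.5, c_6 = 7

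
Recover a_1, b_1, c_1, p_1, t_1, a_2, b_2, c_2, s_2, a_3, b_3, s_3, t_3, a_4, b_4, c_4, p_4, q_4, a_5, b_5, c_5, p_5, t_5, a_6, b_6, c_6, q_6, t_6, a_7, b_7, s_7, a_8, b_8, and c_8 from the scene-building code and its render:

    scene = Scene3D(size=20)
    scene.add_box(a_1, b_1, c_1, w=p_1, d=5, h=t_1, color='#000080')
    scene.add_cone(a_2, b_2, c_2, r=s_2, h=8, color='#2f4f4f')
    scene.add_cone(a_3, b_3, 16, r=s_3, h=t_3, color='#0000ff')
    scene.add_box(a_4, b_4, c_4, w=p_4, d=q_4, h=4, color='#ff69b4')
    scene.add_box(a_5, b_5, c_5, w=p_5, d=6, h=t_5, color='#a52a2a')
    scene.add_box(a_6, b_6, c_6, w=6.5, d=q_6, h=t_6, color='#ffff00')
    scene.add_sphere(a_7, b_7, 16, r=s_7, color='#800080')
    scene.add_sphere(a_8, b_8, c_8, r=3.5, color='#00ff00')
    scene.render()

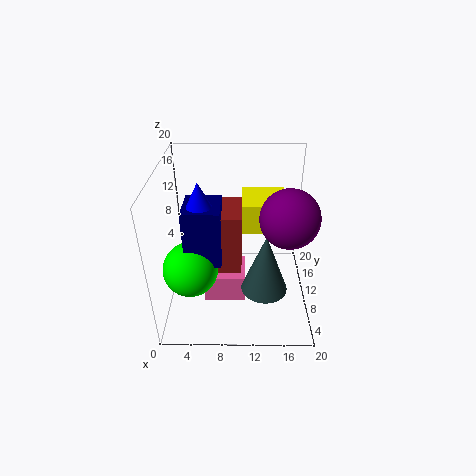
a_1 = 3.5; b_1 = 4; c_1 = 9.5; p_1 = 4.5; t_1 = 7.5; a_2 = 13.5; b_2 = 5; c_2 = 5.5; s_2 = 3; a_3 = 5.5; b_3 = 6; s_3 = 2; t_3 = 4; a_4 = 5.5; b_4 = 5.5; c_4 = 2.5; p_4 = 5.5; q_4 = 5; a_5 = 4; b_5 = 5.5; c_5 = 7.5; p_5 = 6.5; t_5 = 8; a_6 = 10.5; b_6 = 12.5; c_6 = 9; q_6 = 6.5; t_6 = 4.5; a_7 = 16; b_7 = 5; s_7 = 3.5; a_8 = 4; b_8 = 5; c_8 = 8.5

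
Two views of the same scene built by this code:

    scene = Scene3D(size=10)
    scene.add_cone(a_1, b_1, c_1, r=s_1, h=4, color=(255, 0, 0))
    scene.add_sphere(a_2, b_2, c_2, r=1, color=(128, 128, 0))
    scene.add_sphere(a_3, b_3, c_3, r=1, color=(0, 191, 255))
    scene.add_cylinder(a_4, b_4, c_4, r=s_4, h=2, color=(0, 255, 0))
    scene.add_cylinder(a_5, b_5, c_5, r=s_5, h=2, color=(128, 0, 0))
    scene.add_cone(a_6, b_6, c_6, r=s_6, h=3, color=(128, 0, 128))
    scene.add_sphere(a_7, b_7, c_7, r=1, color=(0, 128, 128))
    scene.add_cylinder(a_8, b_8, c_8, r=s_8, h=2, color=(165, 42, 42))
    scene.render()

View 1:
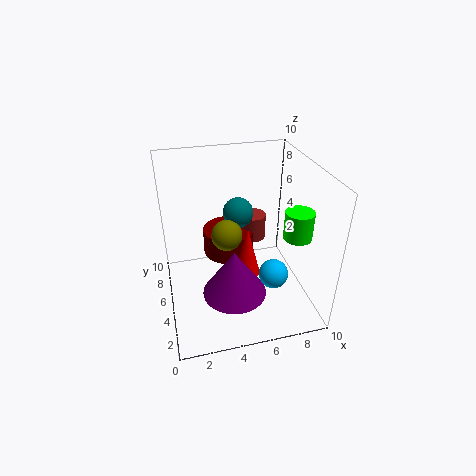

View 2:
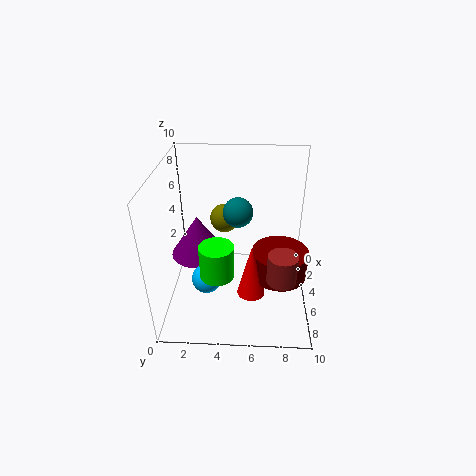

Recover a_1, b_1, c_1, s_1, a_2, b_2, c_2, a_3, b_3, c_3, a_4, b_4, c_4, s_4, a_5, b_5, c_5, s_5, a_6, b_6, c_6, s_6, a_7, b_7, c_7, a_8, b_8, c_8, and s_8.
a_1 = 6, b_1 = 6, c_1 = 1, s_1 = 1, a_2 = 4, b_2 = 4, c_2 = 6, a_3 = 7, b_3 = 3, c_3 = 3, a_4 = 9, b_4 = 4, c_4 = 5, s_4 = 1, a_5 = 5, b_5 = 8, c_5 = 2, s_5 = 2, a_6 = 4, b_6 = 2, c_6 = 3, s_6 = 2, a_7 = 5, b_7 = 5, c_7 = 7, a_8 = 7, b_8 = 8, c_8 = 3, s_8 = 1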